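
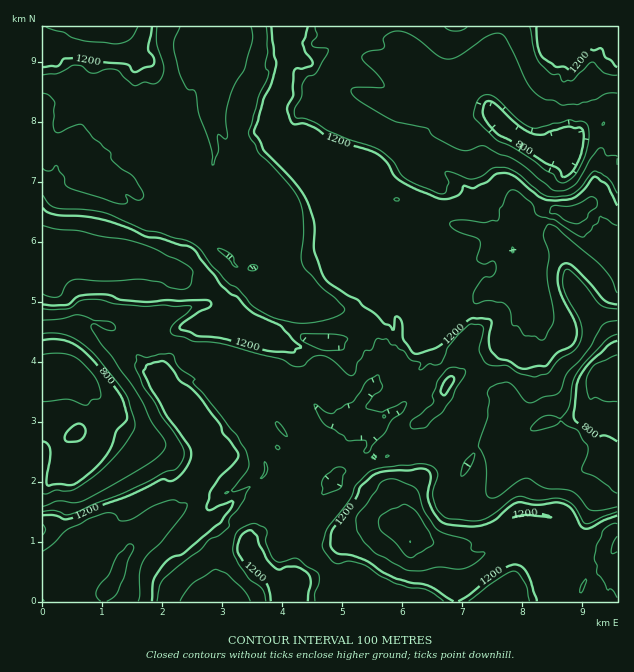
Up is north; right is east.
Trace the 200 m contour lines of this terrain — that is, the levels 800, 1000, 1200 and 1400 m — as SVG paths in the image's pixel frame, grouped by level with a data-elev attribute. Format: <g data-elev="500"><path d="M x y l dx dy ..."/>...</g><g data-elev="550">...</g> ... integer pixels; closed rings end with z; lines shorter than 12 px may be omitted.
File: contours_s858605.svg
<g data-elev="800"><path d="M66 441l10 1 6-3 4-7-2-6-5-2-7 3-7 8z"/><path d="M617 441l-12-6-10 1-19-15-2-6 3-31 3-8 12-15 17-16 8-4"/><path d="M43 340l10-1 11 1 9 3 10 8 12 12 23 28 6 12 3 14-1 4-9 9-5 16-8 12-12 13-18 13-27 1 0-7 3-27-3-7-4-2"/><path d="M563 177l-6-9-11-5-50-31-12-15-1-6 2-8 5-2 5 2 23 22 15 9 11 1 5-3 19-5 7 1 5-1 2 2 2 9-4 20-8 14z"/></g><g data-elev="1000"><path d="M180 601l5-9 8-9 22-14 14 6 15 15 6 11"/><path d="M617 507l-16 3-11 0-12-14-6-5-7-2-20-1-18-10-9 3-21 16-7 1-3-3-1-3 0-30-8-17 10-28 1-17-2-7 3-5 8-4 10-2 6 5 10 13 5 3 4-1 11-5 13-3 4-4 6-17 23-25 12-23 6-3 9-2"/><path d="M323 495l-1-2 1-4-1-6 3-7 10-8 5-1 4 1 2 3-3 4-2 12-4 3z"/><path d="M461 476l0-5 3-9 9-9 2 1-5 14-4 6z"/><path d="M373 459l-2-2 2-1 3 0 1 1z"/><path d="M365 453l-1-2 2-4 0-6-19-1-4-5-19-11-5-8-5-11 2-1 10 8 8 1 12-9 7-3 13-19 11-7 2 0 3 10 0 3-9 8-7 9 1 3 15 4 21-10 4 1-4 9-11 8-7 13-13 12-2 6z"/><path d="M43 320l18-1 16-4 17 5 15 1 4 3 2 4-2 3-7-2-11-5-3 0-1 3 10 16 11 14 22 31 9 15 9 20 12 16 2 6-4 8-11 9-65 37-10 4-20-2-13 5"/><path d="M250 270l-2-2 3-3 5 0 2 2-2 3z"/><path d="M236 267l-19-18 7 1 8 5 2 3 0 4 4 5z"/><path d="M617 157l-1-1-9 0-4-8-4 0-9 11-15 25-10 6-11 1-30-25-13-8-12-4-15-8-17 5-10-2-24-13-6-8-30-6-9-4-30-18-5-4-2-5 1-2 3-2 29 0 0-3-4-6-16-17-2-4 5-5 16-4 2-2-1-9 7-5 7-1 15 5 24 19 11 4 12-4 28-19 8-3 6 1 5 6 18 39 7 10 12 10 10 2 8 4 16-1 18-5 11-6 10 0"/><path d="M43 93l6 2 6 7-2 22 2 8 6 0 16-7 6 0 10 13 17 14 1 7 2 3 20 15 9 13 2 6-2 3-3 1-13-5 2 6-1 2-5 1-7-1-47-16-3-3-1-7-8-12-6 6-4 0-3-3"/><path d="M251 27l1 13-7 27-12 20-6 21-1 12 1 17-1 2-8-4 0 16-4 14-2 0 0-15-13-36-3-21-2-3-6 0-3-4-6-13-4-19-1-12 6-15"/></g><g data-elev="1200"><path d="M152 601l1-21 11-16 8-7 12-4 36-30 12-16 1-5-1-1-21 9-3 0-2-3 6-18 8-12 16-17 2-4 0-4-6-9-9-10-3-9-18-24-11-12-11-7-14-18-5-2-13 3-5 8 8 16 15 26 24 34 1 11-8 13-10 9-12-1-31 15-33 12-24 11-8 1-12-4-10 0"/><path d="M308 601l3-18-3-9-12-7-10 0-6 3-5-2-8-9-8-15-3-9-5-5-3 0-7 7-3 7 0 8 7 12 20 18 4 6 2 13"/><path d="M458 601l11-6 27-22 12-7 7-2 6 2 6 7 10 28"/><path d="M512 517l7-3 13-1 11 1 8 3-25-2z"/><path d="M617 516l-31 13-5-3-10-18-7-4-8-2-20 3-16-3-6 2-18 15-11 5-13 3-24-3-6-2-4-3-9-17-1-9 3-16-3-6-7-3-12 2-19 1-10 1-7 3-12 11-7 15-22 29-2 13 2 6 6 5 14 1 13 5 19 13 12 6 32 7 26 15"/><path d="M442 394l3 1 7-11 2-5-2-3-4 2-5 5-3 8z"/><path d="M43 304l24 1 12-9 16-2 14 1 12 5 24 2 21-2 42 0 3 3 0 3-12 6-15 10-4 5 1 3 9 2 7 4 24 2 46 13 26 1 3-3 5-1 0-2-8-6-13-15-27-12-15-16-8-3-7-7-27-36-5-4-31-9-15-2-17-8-23-8-20-4-29-1-9-3-4-4"/><path d="M617 206l-9-20-13-9-2 0-8 12-10 8-7 3-14 1-7-1-8-3-24-20-10-4-8 1-10 8-12 6-11-2-4 7-5 4-7 2-9 0-23-10-16-8-6-6-8-13-11-9-44-14-15-10-9-5-14 0-2-3-4-12 6-13 1-24 2-4 6 1 9-3 2-3-2-4-6-7-3-9 6-16"/><path d="M43 67l15-1 6-7 16-1 5 1 7 5 11-2 24 2 3 2 3 5 4 1 17-8 0-6-6-9 4-22"/><path d="M271 27l5 39-5 18-8 16-9 33 6 8 4 10 28 29 14 19 8 23 0 29 11 27 4 5 17 11 12 6 5 6 13 8 7 9 6 2 3 5 2 0 1-13 3 0 4 7 1 15 10 14 5 1 18-6 13-9 20-19 4-2 9 0 9 3-2 16 0 9 2 5 7 7 10 3 15 8 23-3 11-13 15-8 5-10-2-12-12-25-5-13 1-15 2-5 4-2 6 2 6 5 27 30 5 3 8 1"/><path d="M537 27l1 19 3 9 15 12 7 0 9 3 4-6 5-4 8-11 6 1 6-2 4 9 6 4 6 6"/></g><g data-elev="1400"><path d="M107 601l10-7 7-16 4-17 6-12-1-3-2-2-3 0-10 11-9 20-11 13-2 7 5 6"/><path d="M407 556l6 1 18-11 3-3-5-11-12-19-5-5-8-4-13 5-9 6-3 4-1 4 3 8 14 12z"/></g>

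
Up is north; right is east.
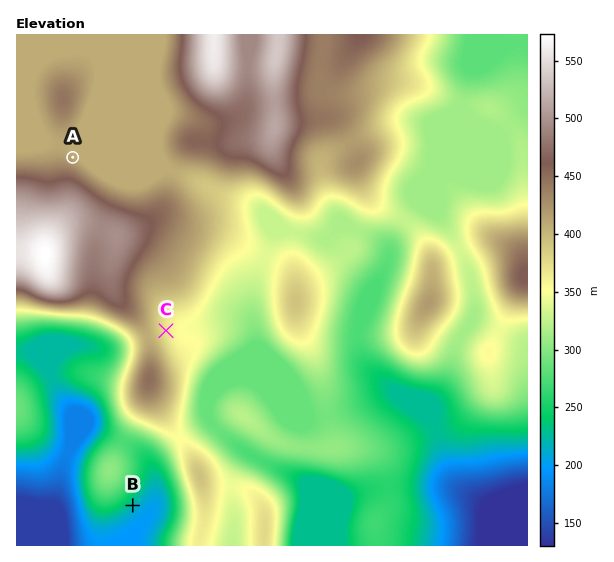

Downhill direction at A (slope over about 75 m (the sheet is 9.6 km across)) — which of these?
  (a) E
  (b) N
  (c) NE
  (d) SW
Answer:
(c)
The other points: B SE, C E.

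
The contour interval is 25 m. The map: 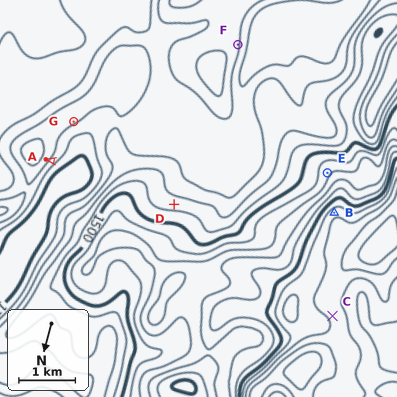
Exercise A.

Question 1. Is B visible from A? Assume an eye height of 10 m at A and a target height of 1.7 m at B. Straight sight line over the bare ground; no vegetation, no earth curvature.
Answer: yes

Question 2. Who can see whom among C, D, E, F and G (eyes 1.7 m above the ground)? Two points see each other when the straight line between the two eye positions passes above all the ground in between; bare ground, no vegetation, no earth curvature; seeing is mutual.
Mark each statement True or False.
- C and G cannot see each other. True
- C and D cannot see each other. True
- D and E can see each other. True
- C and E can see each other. False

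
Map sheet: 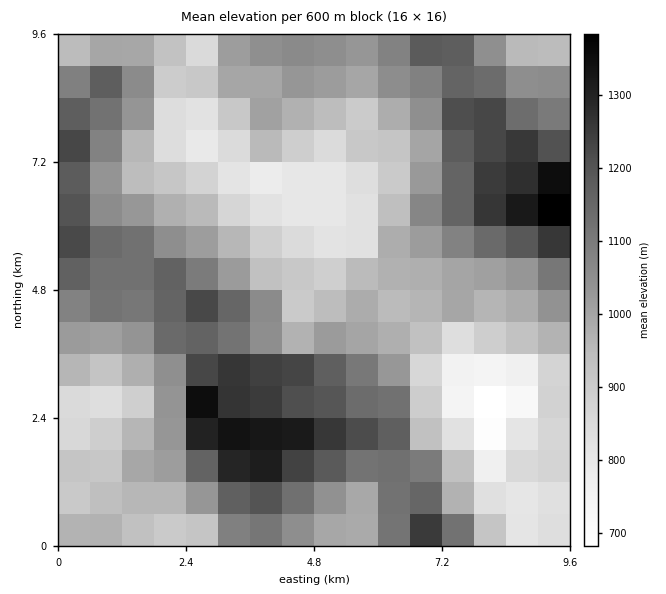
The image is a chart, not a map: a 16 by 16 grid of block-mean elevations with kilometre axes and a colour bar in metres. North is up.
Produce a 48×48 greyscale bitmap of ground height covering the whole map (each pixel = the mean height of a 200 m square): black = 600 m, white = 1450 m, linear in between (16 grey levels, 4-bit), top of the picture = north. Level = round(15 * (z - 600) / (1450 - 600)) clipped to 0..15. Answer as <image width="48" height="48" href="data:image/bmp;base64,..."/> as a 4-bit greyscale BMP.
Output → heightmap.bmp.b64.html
<image width="48" height="48" href="data:image/bmp;base64,Qk32BAAAAAAAAHYAAAAoAAAAMAAAADAAAAABAAQAAAAAAIAEAAATCwAAEwsAABAAAAAAAAAAAAAAABEREQAiIiIAMzMzAERERABVVVUAZmZmAHd3dwCIiIgAmZmZAKqqqgC7u7sAzMzMAN3d3QDu7u4A////AGZmZnZlZlVnmpiId3d3iImsy7qYZVREVXd3ZmZVZVZnmpmZh3d3d4m8y6qXVUQzRWZ3dmZVVWZnmpqpiHd2Znm8uph2VEMzRGZmdmZlZnd4qqqqmId2Z4m8qYd2RDMzRFVWZmZmZ4iIq7uqmYh2eImrqHZlQzRERFVWZnd3d4iZvMu6qZmHeJmqmHZUM0RERFZmZnd3eImazdy7qqqYiZmaqHZUM1VFVWZmVXd3eJq83d3Mu7qpmZmZmHZTI0RVVVZlVXd3eavN3d3dy7u6qpqph2ZTIkVVVFVVVWd3ebzd3d3d3MzLu6qodlVDIkVVVEVVVmZ3iL3d3d3N3cy7u6uXVEQyETRVVERVVWZnec3e7d3Mzcy7u7qXVEMiESNFVEREVVVWed7t3N27u7u7qqqXUzMiERJFVFREREVXet7cvMy7u7uqmaqXVDMiERI1VWVERFVned3Lu7u7u6qpmJmHUzMiIRI0VmZUVWZ3ec3Lu7u7zLqqmIiHUzMiIiI0VWZlZmZ3eKvNzMzMy6qqmIh2QzMiIzM0Vnd2Z3eIiamrzLu7upqpmHd2UzMzNEQ0Voh3d3eJmqmZmZiImImYh3eHZDRERVREVnd3d3iJqqqZmZhmZ3iHd2d3ZURFZmZmd4eIiHiJqrqqqZh1VWd3dmZmZmVVVnd3eIiJmIiZq7y7qpmGRFZ3d2ZmZ3d2Znd3eIiZmZmZmry6qZmHVFZ3d3ZmZ3d3Znd3iJmZqqqqqruqqHeHZVZ3d2Zmd3d3d2d4iaqqqqqru7qYh2ZmZVZndmZmd3d2Znd4maqqmZmaqqmId2ZWZVVWd2d3Z3d3d3eJmauqmYmZmZiHd2VVVERFZnd3d3d4iImYmbuqmZmZiIh3dmVVVERERWd3d3iJmZqZqsu7qqqoiId3ZlVURERERFeHd4mZqqq7zMy5mZmXd3d2ZVVURERDRWeId4maqqvN3cyYiIiHZ3ZlVVVEREQzRWaIiJqqu83e7cuYiIh3Z3ZlVUQzREMzRVZ4mZq7zN3e/cqIiId2Z3ZlREMzNEMzRFVnmaq83M3u/bqYiHdmZ3ZVRDMzNEQzREVniZq8y7ze7ruYh2ZmVlVEQzM0NERERFVneJm8u7zd7rqoh2VVVEREREREQzRFVVVneJm8u7zczcuph2ZVVERERFVlQzRVZmVmeJq8u7zLvMupmHZlRDRERWd2VERVZmZmeJrMu7y6u7ypmYdlQzREVmd3ZUVVVWZmeJvMu7y6qqupmYhlQzREVnd3ZVVVVWZ3iJvMu7upmqqpmIh1QzRFVnd3dmZlVWd4iJvMu6mZmZq6qZh2VEVVZ3d3d3d2Znd4iJvMupmIiZq7upl2ZVZmd3d3d3d3d3h4iJu7qpiImYiauph2VVZnd3d4iHh3d4iIiaqqmZiJiHeJmph2VEVnd3eIiIh3d4iZmpmZmId3d2Z4iIh2VERmd3iImYiHiImaqZmpl3dmZmZmd3dnZURXiIiYiIiIiIiauqu6h2ZlZmZmZmZnZURWiIiIiIiIiIibuqqodmdmdg=="/>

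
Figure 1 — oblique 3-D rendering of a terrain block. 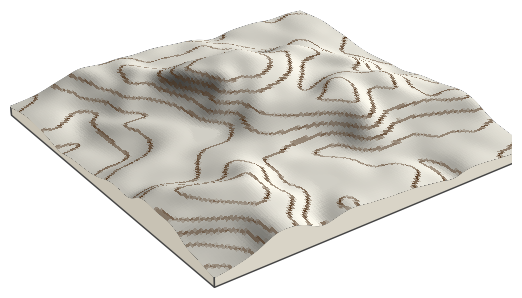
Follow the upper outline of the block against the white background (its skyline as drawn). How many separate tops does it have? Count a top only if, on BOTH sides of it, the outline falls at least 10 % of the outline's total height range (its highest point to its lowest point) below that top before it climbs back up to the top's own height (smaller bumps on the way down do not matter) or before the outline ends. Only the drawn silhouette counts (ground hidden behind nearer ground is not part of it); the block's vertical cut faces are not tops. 1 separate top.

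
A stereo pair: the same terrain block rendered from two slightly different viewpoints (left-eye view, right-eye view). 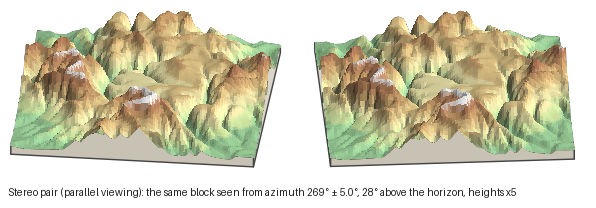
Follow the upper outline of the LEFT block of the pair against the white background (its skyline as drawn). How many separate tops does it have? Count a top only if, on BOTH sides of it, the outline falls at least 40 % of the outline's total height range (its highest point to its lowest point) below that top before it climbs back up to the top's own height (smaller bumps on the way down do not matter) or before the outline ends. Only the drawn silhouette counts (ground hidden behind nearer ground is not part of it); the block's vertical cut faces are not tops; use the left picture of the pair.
0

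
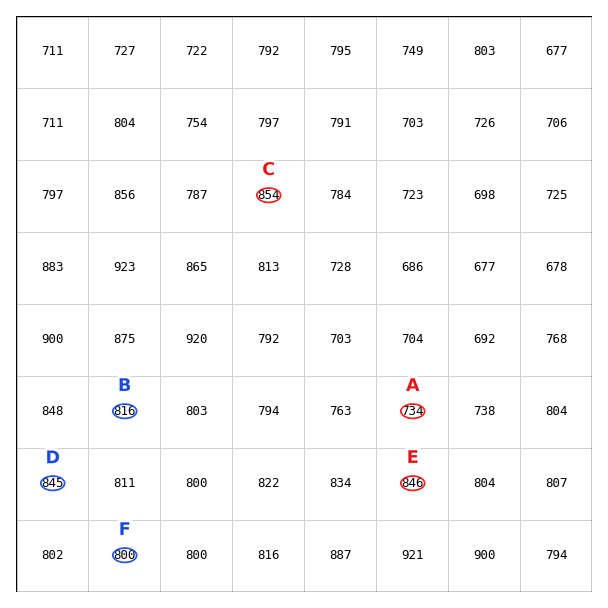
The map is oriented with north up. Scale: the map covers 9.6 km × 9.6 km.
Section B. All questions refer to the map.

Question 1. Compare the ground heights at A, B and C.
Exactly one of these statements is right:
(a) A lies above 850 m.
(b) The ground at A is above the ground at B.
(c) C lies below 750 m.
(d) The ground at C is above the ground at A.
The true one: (d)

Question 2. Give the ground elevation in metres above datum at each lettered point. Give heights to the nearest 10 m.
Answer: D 840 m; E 850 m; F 800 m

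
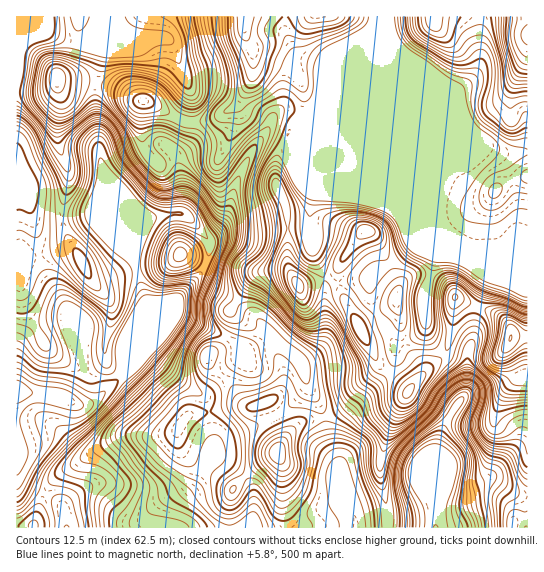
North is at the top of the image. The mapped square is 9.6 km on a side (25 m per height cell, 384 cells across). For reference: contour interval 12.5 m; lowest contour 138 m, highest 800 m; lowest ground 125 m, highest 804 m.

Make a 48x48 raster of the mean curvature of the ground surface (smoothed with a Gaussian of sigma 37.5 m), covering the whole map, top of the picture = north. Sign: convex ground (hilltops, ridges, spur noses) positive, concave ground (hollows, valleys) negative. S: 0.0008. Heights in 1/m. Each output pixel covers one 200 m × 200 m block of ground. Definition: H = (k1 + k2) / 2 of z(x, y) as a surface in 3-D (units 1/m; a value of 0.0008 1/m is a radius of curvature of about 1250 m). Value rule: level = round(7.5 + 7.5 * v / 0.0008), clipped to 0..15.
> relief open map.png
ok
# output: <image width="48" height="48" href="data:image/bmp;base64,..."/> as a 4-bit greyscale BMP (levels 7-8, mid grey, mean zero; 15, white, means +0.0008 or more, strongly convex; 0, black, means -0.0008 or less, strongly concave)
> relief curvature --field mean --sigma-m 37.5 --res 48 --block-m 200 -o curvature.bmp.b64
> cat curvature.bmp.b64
<image width="48" height="48" href="data:image/bmp;base64,Qk32BAAAAAAAAHYAAAAoAAAAMAAAADAAAAABAAQAAAAAAIAEAAATCwAAEwsAABAAAAAAAAAAAAAAABEREQAiIiIAMzMzAERERABVVVUAZmZmAHd3dwCIiIgAmZmZAKqqqgC7u7sAzMzMAN3d3QDu7u4A////AK23VWiqmYdmVWZWVYd4iIdW3YZldldq11umVnmpiYd2eJqkJ7lmd3ZW3YZleJh6tyqWVXmXeJiJmIvWN7p2Z3ZW3GVmWZeblymnZmdmZ3eIdnz3KKmXZ3ZI+UNnNpiIZze6iHVVVWZnh3i5R7qGVnVc9wN3RMpUalWcyodneIiJmHVoeL23VWVf9gR3UYtTbWRYvKd2eImZh3ZWnOuXZVRc+AB3MUmDXHZUa8qHeZiZd3ZWnPtUZUM36zATREinaXd2Vpu7vLmZd3ZXeLx1dmZVvoITZ4z8h3iIdEnMqqmadmVXdWmpmHiYr9cxWK/5domZhSOLl4maqHeahlaah4eJrP2CA37oVImHVDE4qIial2i8uoZ3VYdXrP/WAAjqdEVURYYTmYiadVeYm7llRqplfP62AAC9uUd2aKlCSKmHd3iGVpllWJunaM7bYAB7ummIiYemEohmm5h2VYllZ3eblnruyDi3VWiql2jVcUmHzpZnaJhkZ2SMlViq22z+cmnMhVnTdxWIz9hnaYZEZkbMdXmItxXfxWnKVljTd3BHrqdVeHQ3Ykv6ZoZG2BBu6HioR2XIN3cFh0V5ljJ7YW/3V7YVyUI7+YiGV0OsJndQRa24UyXuY5+1WNUF2WVv+JmGRCbNgndwS/+lIjj+Vrtli8Im+nrfsJmGM3zahDMQXNmGNXv8R8lVjbEm/8uXMJmGR82ohWlgBbl5h537V5dme9QV/5QiNJh2atp4hH3ZMHud2J/6eIVnaMtW6zFGd5h3e8l4dH3+sAz9yb+EWsdWeKyWczZ4d5h3i8llZGvu5QjZZr5ROdplinMkRnd4d5dnnKZGdUjfxQJ3VJ5jRpuHuRR3d3h4d5doqnNndzfMcRJphYxkVnve9xd3d4d3d4ZotzZ3d1V2AIZIlp1leJ3/5Fd3iId3d4Zptjd4d0MgA9k4hq52mqumInd3iIiHd4ZYyDd3ckZBFuood76GZTEBV3d3iHioZ4ZWy1R3Mo6kR9oXm/wjVnd3d3d3iHi6d3ZF3nNzBM/GaMoUnvYneHd3eIh3eHepiXVH7nNCSf+ne/wwbfJ3d3d3iHd3eHd3eWVr62M1r/t2ae1wOrN3d3d3d3d3eHd3d1R8xzIVz5VFRpuzB8Z3d3eIiIiHd3dmZjJ8lDAEvFI2ZYm4Eqp3d3iIh4eHd3U1dBOMp0AFu2SMp5ebg2x3d3d3d3d3d1Vq9ias23E53JrMquuKpDp3d3d3d3d3dzq61krM3JWN7cy3NcyoZUWGd3d3d3d3dmu4dUvLuoaL3dyUAmeah2WaV3d3d3eHdXiZlSjNqHZ6vMpjJ3V9yFe6V3d3d3d3VVVptxbP2Yd6uXZUN3V8yWioV3d4iIdzZ1RXyjbf2phmZEZ0WGWLuFeIV3d3d3UVmoU1vFi5VDRERGh0eWabuWZ4ZXd3dzJou4Qmy3QzVmd3d2dTaXi7moZ3ZUV3dFmbuHU423dziXd3dnZUeYjMdmaaiHVHcp3dl3dI23d0mpZ3iZh2mXesh3acveulc4vLd4dGqA=="/>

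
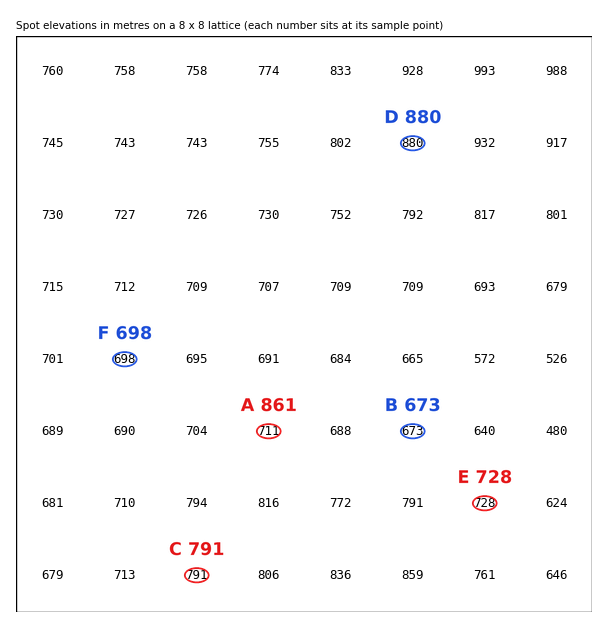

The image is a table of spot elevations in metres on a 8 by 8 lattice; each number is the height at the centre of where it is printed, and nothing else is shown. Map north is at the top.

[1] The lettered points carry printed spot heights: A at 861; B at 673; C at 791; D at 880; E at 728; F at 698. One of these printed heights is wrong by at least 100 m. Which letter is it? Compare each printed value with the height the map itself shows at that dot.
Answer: A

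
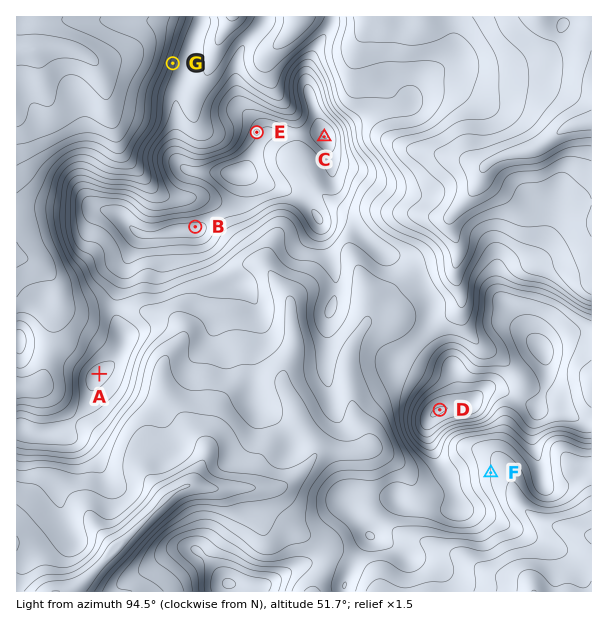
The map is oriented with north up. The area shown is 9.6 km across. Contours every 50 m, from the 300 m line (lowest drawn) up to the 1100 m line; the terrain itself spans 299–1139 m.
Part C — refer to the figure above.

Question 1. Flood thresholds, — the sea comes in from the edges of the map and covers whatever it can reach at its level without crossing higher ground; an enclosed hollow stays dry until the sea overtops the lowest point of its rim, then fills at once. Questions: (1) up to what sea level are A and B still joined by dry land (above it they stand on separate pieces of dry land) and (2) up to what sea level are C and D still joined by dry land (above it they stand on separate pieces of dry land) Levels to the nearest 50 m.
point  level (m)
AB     800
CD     750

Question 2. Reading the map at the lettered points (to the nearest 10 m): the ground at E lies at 1040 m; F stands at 650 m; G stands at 680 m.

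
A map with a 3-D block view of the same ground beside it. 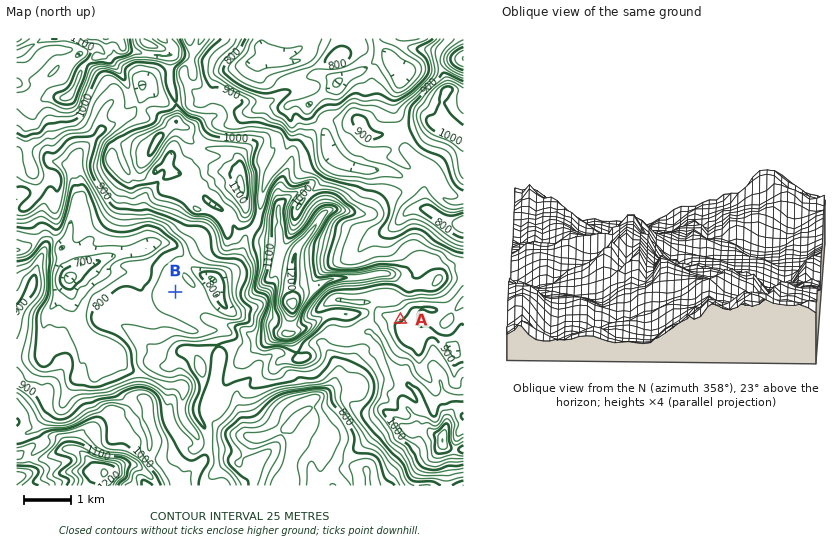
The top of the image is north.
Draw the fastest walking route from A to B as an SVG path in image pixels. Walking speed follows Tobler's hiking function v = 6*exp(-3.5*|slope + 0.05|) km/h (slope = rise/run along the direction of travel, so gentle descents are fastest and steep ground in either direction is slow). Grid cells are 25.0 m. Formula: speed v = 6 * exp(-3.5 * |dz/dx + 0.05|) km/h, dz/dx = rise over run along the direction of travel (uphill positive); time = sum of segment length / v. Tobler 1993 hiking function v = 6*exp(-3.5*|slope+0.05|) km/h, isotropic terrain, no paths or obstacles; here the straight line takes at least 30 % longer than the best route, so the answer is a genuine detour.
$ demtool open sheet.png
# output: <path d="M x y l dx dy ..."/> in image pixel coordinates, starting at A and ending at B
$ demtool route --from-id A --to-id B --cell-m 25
<path d="M400 320l-23 0-2 1-7 1-34 16-12 0-28 14-4 0-7-3-10 0-7 3-6 0-7-3-21-21-30-15-12-12-11-6-4-3"/>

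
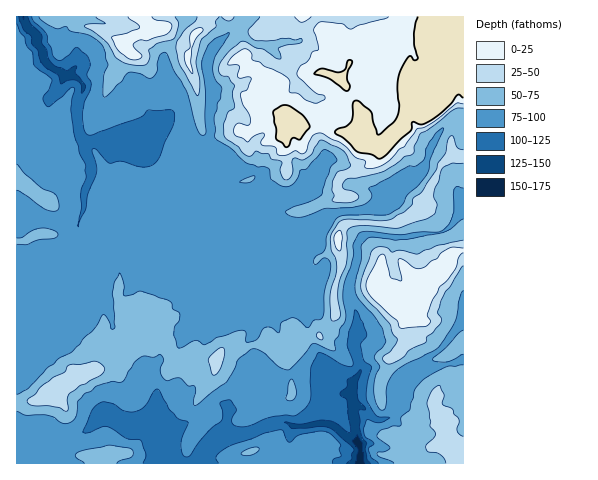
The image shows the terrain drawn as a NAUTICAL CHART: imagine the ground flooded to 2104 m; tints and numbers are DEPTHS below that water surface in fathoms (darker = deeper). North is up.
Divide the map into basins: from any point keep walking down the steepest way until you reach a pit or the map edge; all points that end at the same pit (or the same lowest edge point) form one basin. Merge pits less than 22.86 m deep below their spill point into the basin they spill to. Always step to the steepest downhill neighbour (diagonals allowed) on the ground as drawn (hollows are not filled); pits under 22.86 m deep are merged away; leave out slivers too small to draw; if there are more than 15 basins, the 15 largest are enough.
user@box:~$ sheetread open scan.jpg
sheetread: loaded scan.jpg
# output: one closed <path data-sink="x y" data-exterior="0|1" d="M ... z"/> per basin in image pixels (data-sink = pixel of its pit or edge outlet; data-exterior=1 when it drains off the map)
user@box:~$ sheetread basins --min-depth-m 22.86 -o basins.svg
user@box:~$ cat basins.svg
<path data-sink="24 17" data-exterior="1" d="M229 16l-23 0-3 11-11 12-2 10-25-20-13 0-13-13-123 1 1 385 17-1 13-5 27-18 21-6 14-15 11-3 23-10 5-8 13 6 6 5 8 19 8-5 16 1 16-2 9-10 18 0 10-5 15-1 6 1 4 9 7 6 6-1 17-20 12-3 9-8 8-13-3-20 9-29 0-10-4-10 0-10 4-8 8-6 45 2 18-8 9-8 19-43 13-10-3-4 0-13 4-18-4-7-9-8-15 9-4 0-12-10-9 22-23 24-16-4-9-10-6-2-16-2-13-5-18-1-17-11-15-6-11-1-4-4 2-10 6-7 8-5-12-11-11-3-5-9 2-11-13-22z"/><path data-sink="360 463" data-exterior="1" d="M463 16l-233 1 1 9 13 22-2 11 5 9 11 3 12 11-8 5-6 7-2 10 4 4 11 1 15 6 17 11 18 1 13 5 16 2 6 2 9 10 16 4 23-24 9-22 12 10 4 0 15-9 9 8 4 7-4 18 0 13 3 4-13 10-19 43-9 8-18 8-45-2-8 6-4 8 4 30-9 29 3 20-8 13-9 8-12 3-17 20-6 1-7-6-4-9-6-1-15 1-10 5-18 0-9 10-16 2-16-1-8 5-8-19-6-5-13-6-5 8-23 10-11 3-14 15-21 6-27 18-13 5-17 1 0 62 447-1z"/>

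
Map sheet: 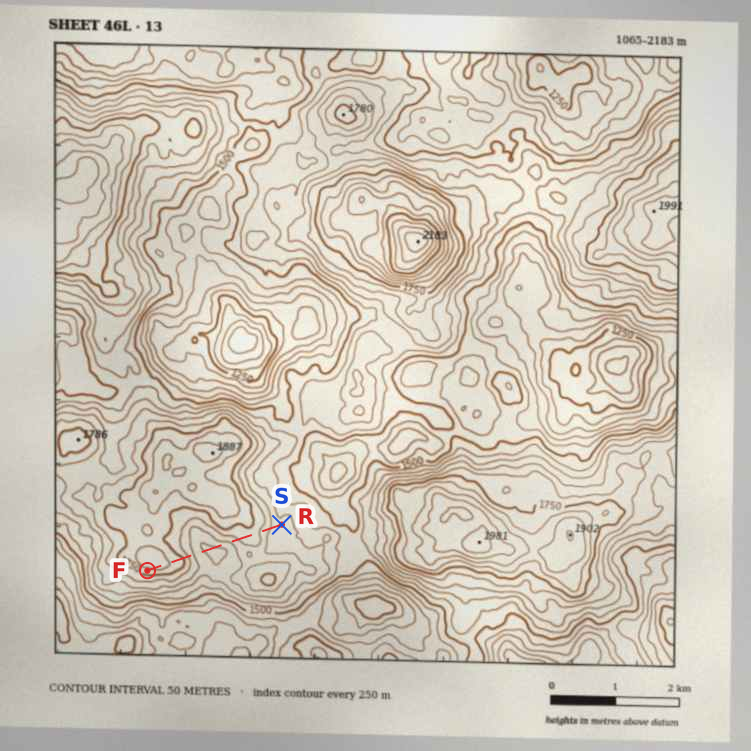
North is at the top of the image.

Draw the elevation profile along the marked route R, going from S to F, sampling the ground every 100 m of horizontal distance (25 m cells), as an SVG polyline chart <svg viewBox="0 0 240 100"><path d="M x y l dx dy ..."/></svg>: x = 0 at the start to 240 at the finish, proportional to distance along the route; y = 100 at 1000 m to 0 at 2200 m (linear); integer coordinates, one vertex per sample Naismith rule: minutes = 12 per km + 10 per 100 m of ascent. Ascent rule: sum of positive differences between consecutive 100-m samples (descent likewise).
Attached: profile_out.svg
<svg viewBox="0 0 240 100"><path d="M0 49l11-1 11-2 11-3 10-2 11-2 11 0 11 2 11 3 11 3 10 2 11 1 11 1 11-1 11-3 11-3 10-5 11-4 11-1 11-1 11-1 11 1 10 1 2 1"/></svg>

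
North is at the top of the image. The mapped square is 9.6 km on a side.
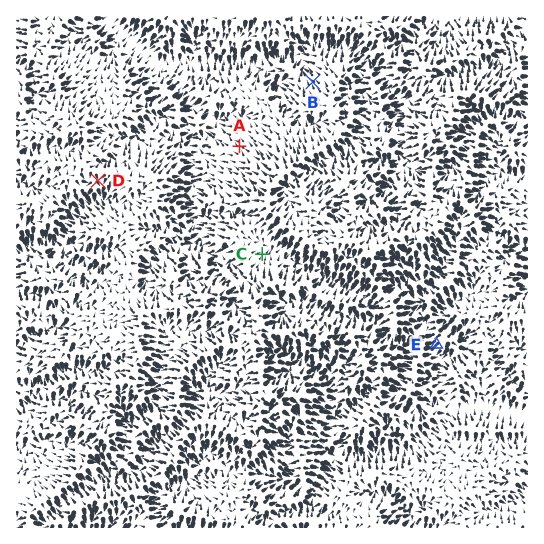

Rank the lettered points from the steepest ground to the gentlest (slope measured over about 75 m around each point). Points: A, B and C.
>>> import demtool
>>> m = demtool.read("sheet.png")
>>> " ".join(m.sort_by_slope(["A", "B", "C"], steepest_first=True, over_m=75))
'B A C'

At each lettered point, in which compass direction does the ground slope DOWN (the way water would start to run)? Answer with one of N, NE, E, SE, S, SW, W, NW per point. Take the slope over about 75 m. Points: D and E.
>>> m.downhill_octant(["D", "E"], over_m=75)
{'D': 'S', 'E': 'SW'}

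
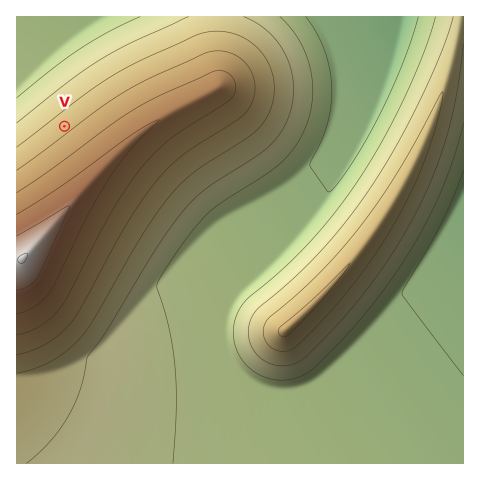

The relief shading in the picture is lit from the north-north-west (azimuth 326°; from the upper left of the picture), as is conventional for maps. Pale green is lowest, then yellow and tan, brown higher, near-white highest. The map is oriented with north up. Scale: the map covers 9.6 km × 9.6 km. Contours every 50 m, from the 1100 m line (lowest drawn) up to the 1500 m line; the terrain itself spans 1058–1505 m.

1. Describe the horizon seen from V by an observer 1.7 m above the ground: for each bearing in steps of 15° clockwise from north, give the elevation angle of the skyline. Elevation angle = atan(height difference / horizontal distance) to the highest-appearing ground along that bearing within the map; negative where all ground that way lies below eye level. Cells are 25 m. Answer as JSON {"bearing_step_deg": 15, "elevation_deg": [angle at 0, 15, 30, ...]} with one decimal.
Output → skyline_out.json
{"bearing_step_deg": 15, "elevation_deg": [-4.1, -4.0, -2.7, -1.0, 0.7, 2.4, 4.0, 5.2, 6.1, 6.5, 6.6, 6.2, 5.4, 4.5, 2.9, 1.0, -1.0, -2.8, -4.3, -5.6, -6.4, -6.0, -4.4, -3.9]}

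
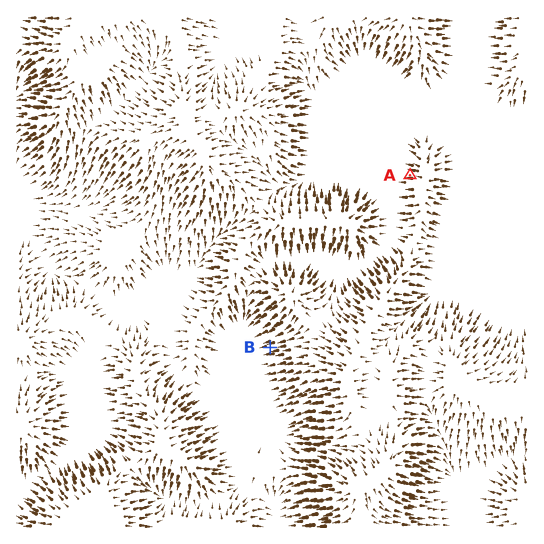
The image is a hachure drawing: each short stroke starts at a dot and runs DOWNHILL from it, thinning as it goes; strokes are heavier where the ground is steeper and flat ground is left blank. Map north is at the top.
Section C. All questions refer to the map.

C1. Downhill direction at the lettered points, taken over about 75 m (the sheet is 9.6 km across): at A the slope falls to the W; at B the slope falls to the W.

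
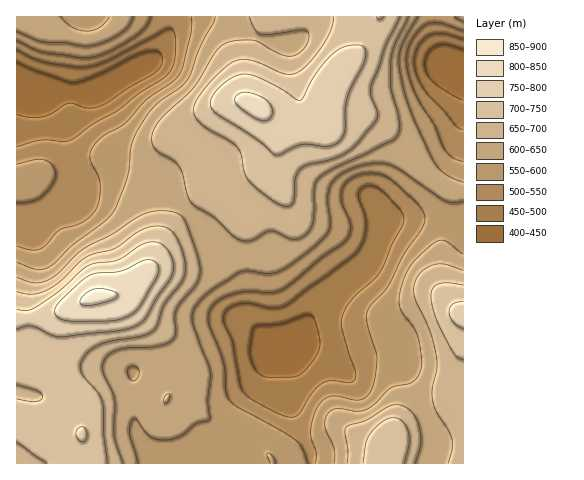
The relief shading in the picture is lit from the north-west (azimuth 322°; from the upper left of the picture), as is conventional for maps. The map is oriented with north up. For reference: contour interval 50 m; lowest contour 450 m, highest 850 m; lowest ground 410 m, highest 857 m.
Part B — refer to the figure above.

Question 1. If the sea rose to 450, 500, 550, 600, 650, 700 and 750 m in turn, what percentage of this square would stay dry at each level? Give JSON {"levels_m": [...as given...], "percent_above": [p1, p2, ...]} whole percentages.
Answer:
{"levels_m": [450, 500, 550, 600, 650, 700, 750], "percent_above": [95, 86, 73, 57, 38, 23, 9]}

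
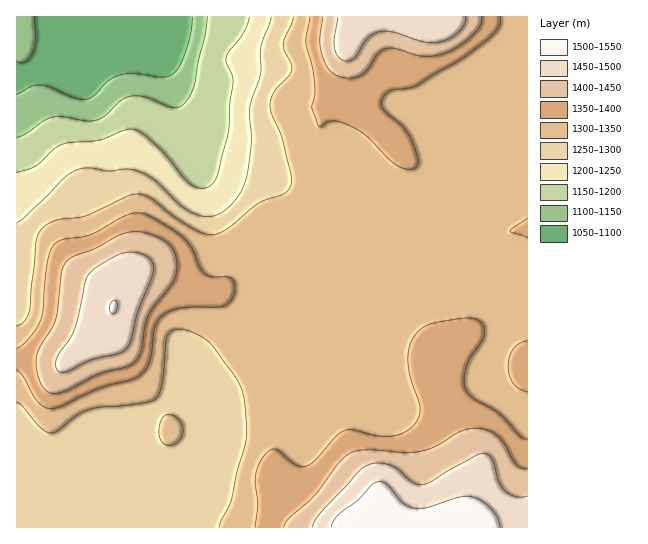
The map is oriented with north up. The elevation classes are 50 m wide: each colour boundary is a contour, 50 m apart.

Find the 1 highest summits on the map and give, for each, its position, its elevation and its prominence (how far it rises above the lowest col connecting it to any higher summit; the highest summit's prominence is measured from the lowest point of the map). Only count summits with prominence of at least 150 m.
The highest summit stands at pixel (114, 307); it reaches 1501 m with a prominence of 187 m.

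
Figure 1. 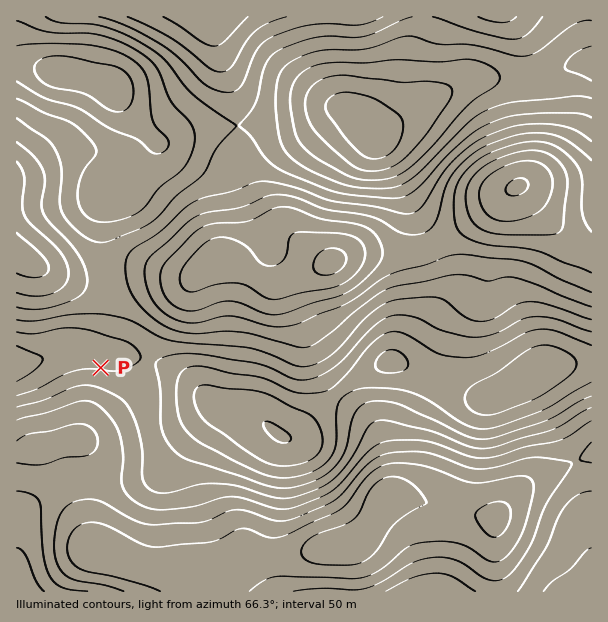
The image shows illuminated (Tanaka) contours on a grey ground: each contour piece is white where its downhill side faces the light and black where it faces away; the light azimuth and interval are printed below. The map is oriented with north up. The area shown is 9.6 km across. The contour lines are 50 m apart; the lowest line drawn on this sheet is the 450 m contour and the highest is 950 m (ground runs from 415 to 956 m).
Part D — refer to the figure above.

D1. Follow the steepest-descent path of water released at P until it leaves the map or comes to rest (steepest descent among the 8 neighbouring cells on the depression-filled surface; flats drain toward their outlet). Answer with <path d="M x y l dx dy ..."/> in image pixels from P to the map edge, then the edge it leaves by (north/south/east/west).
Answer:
<path d="M101 368l0-12-8-6-30 0-12 6-3 0-6 3-4 0-2 1-19 0"/>
exit: west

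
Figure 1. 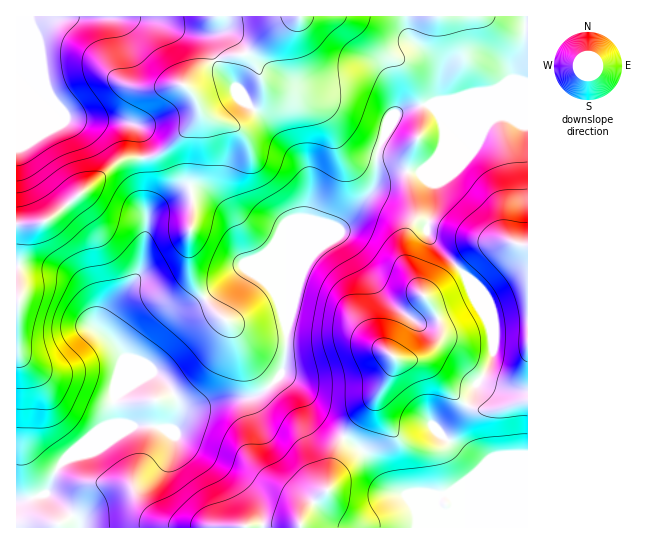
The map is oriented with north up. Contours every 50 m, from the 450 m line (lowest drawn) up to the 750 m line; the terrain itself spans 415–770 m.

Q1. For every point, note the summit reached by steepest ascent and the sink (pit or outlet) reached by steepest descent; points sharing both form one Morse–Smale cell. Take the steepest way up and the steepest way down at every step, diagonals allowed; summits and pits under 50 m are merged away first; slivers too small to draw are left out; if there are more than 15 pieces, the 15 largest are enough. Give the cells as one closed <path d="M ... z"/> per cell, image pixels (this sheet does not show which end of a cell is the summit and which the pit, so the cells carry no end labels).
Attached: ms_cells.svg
<path d="M527 16l-229 0-16 8-33 28-31 7-17 10-16 17 8 8 4 8 0 15-9 12-22 20-8 6-15 3 4 71-6 40-4 8-28 32-6 17 2 8 10 9 9 15-7 20-2 17 17-12 13-32 20-26 12-12 26-13 40-33 29 20 11 19 3 17 1-17 18-43 12-14 20-15 4-8 31-35 4-12 1-28 20-38 10-5 22-4 98 0z"/><path d="M429 104l-22 4-12 7-18 36-1 28-4 12-31 35-4 8-20 15-12 14-18 43-1 17-3-17-11-19-29-20-40 33-26 13-13 13-19 25-13 32-17 14 1 25-19 10-16 14 54-21 39 4 15-18 34-11 30-3 12-6 16-16 10 6 12 12 10 21 6 7 26 16 40-54 10-26 6 3 14 0 10 3 38 40 4 1 9-19 16-26 1-22-2-14-18-40-37-37-9-13 6-30 0-14 6-16 0-18 5-12 0-18-7-14z"/><path d="M281 375l-16 16-12 6-30 3-34 11-15 18-39-4-56 23-20 18-12 28 29 27 3 7 220 0 8-18 21-21 7-32 9-19-25-17-6-7-10-21-12-12z"/><path d="M142 157l-17 2-12 6-63 54-8 4-26 2 1 276 28-6 4-6 10-23 38-34 19-10-1-33 9-31-9-15-10-9-2-8 6-17 28-32 4-8 6-40z"/><path d="M297 16l-280 0-1 55 45 45 5 3 55 2 14 4 6 13 2 19 7 0 16-8 22-20 9-12 0-15-4-8-8-8 16-17 17-10 31-7 33-28z"/><path d="M527 104l-89 0-6 2 8 9 4 10 0 18-5 12 0 18-6 16 0 14-6 30 9 13 37 37 18 40 2 14-1 22-16 26-3 9-6 11 10 4 20 0 31-10z"/><path d="M395 357l-10 26-41 55 21 16 22 34 21 9 7 9 10 22 40 0 0-21 16-40-10-10-30-22 14-12 12-18-42-42-10-3-14 0z"/><path d="M17 72l-1 151 18 1 16-5 71-59 21-3-1-19-4-11-8-4-50-3-18-4z"/><path d="M527 400l-30 9-20 0-10-4-12 18-14 12 30 22 10 10-16 40 1 21 62-1z"/><path d="M346 439l-3 0-3 4-5 14-7 32-21 21-6 9-1 8 123 1-4-14-11-17-21-9-22-34z"/><path d="M46 493l-30 9 0 25 62 1-2-7z"/>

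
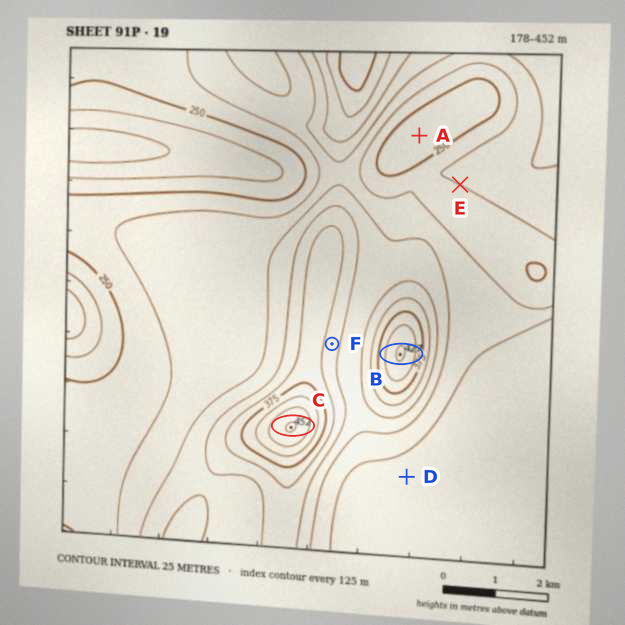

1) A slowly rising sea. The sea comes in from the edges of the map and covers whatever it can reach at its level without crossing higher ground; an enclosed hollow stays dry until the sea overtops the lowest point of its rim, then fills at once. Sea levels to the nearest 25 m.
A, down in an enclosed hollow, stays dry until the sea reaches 275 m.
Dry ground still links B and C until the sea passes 325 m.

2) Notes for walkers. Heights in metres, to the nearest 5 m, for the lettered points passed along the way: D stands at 265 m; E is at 275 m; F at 335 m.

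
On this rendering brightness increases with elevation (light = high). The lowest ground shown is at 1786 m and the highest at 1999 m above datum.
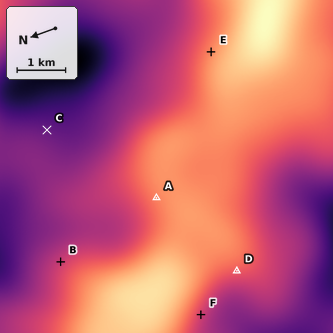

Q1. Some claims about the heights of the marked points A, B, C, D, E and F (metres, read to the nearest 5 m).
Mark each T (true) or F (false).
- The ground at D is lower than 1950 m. T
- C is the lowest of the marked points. T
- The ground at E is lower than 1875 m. F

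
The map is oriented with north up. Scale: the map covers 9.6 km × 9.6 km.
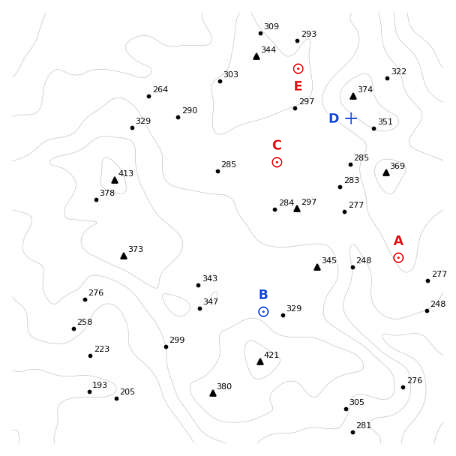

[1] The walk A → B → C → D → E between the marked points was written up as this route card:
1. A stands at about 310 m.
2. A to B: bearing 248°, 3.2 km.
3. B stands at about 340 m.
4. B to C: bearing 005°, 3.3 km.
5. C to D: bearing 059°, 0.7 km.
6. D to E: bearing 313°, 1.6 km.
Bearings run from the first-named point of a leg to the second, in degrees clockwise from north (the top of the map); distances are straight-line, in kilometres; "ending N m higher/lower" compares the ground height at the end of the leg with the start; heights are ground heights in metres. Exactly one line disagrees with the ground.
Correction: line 5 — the distance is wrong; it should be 1.9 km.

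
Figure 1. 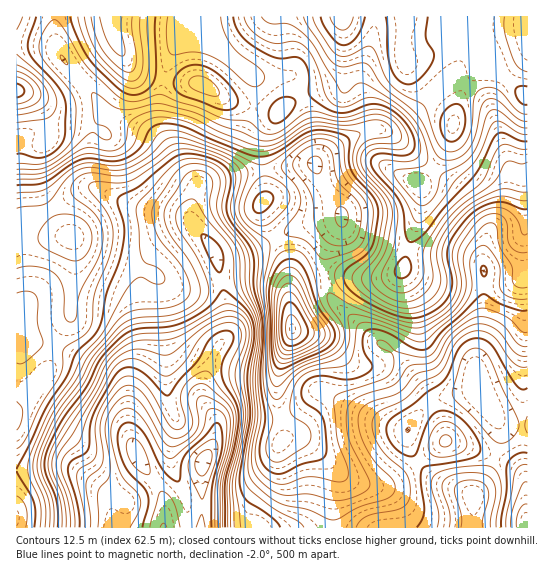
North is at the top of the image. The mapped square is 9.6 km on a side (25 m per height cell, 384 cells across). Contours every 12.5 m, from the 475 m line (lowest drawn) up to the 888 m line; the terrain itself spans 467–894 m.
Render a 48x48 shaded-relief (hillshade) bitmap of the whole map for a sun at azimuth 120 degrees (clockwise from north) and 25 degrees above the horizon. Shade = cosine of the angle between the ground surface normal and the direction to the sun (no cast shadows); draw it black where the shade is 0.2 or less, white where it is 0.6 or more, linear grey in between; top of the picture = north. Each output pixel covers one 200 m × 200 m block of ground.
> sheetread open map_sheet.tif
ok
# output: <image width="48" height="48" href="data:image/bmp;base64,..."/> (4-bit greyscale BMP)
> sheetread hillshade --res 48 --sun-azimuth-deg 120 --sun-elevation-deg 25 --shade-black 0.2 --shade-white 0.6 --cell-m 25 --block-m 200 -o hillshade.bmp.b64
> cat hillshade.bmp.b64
<image width="48" height="48" href="data:image/bmp;base64,Qk32BAAAAAAAAHYAAAAoAAAAMAAAADAAAAABAAQAAAAAAIAEAAATCwAAEwsAABAAAAAAAAAAAAAAABEREQAiIiIAMzMzAERERABVVVUAZmZmAHd3dwCIiIgAmZmZAKqqqgC7u7sAzMzMAN3d3QDu7u4A////AKvN3MuZm7mIlzFHmIiIiZqpmZmaqpdUVavN3LqZmrqIlzFHiImZiZqqmZmqqpdUVarMzLqYmqqIlzFHiImZmZqqqqqqqpdUVaq8y7qZmZmJlzE2iJmZmZmZmaqqqphlVqvMu6qpmYiJlyAleJqpmZmZmZqqqql2ZrzcuqqqqIiapyADaJqpmZmZmZmqqqmHZs3tuqu7qHebuUABR5qpmZmZmYiJqqqYd83ty7u7qHeby3EANomZqqmZmYd4mqqYd73uy7vLmHeLzJMAJXiZqqqpmYdniamYiKzu3MzLmHeKzKUAFXiJmqqqqpdmiZmYiKve3d3LmHeKu5YgFYmZmqqqqqh3iJmIiJrN7d7bmHeaqpdBJYqZmaqqqqqYiZiIiIm83e7bmHibqYdSJZupmZqqqrqpmZiIiIib3e7cqIiruXZSFJy6mZqqqruqqpiHiIiKvd7cqIiruXZCE4zcqZmqqqqruph3iIiJrN7sqYmauoZCAWzty6qZmaq8y5h3iIiIm87tuZmaqpdSAEre3cupmZm83Kl3iIiImr3tyqqqu6hiABe93cy5mIm83LmHeIiIiazdy6q7zLpzAAarzMu6mZq93bqIiIiIiau7u6q8zMuFAAaruqqpmavN3cqYiIiIiaqqqqqrzMuWIBarupmZmavM3cqZmYiIiaqqmZmau7qFMTaruYiIiaq83cqImZiIiaqqmZmZqqhlMjerqHd3iaq7zMmHiZmIiaqqmYiZqphkM0eal2ZmeJqrzLl3eJmYiaqqmYiZqpdkREaal2VVZ5q7zLmHiJmYmaqqqZmZmZdlVWeJl2VEVoq8zLmHiIiIiaqqqZmZmYdmZ3eJmHZERoq8zLqHiIiIiZqqqZmZmYdmeZiJmYdURXm83MqHeIiIiJmqqqqpmHZniqmZmYdURWi83cuXeJmIiJmZqqqph2VWiqqpmYdlRWis3dy5iJmZmJmZqqqql1RFeaqqmYhlVWirzNy6maqqqZmZqqqql2REaJmpmId2Zniau7y6mau8y6maq7u6mHVFaJmZh3dmd3iaqru6mavN3Lqru7u7qYdniZmZh2VWd3eJqruqmZq83bqrzMzLqpiImruphlRFd2Z4m7u6mYibzLqrvMy7qZmZq83Ll2RFZmVnm8y6mYiJu6mau7uqmZmZms3cqYdmZmVXisy6mZmJqpmZq7qpmJmZiazcuqqYh2Zniry5iKqqqpmZqqqpmZmZiJq7qru6l3d3ebupiLu6qpmJmqqZmZmZiImZmau6mIiHeKuoiLu6qpiImqmImZmZiIiIiJqpiImYiJqYd6qqmYiIm7mHiJmZiIiHd4mYiJmZiJmYiJmZmId4m7mHeJmYiIiHeJmHeJmZmIiZiJmZiHd4m7qHeIiIiJmHeJmYd4mZmIiZmZqZh2d4q7qYiIiIiJmHd5qYd4mZmYiJmaqph2Z5q7qYiIiIiZmHd5qoeImZiIiZmaqphmaJq7qZiIh4iJmHd5qpeImZiIiZmaqpdmeJq7qZiId3iJiHd5qpiImZiIiZmQ=="/>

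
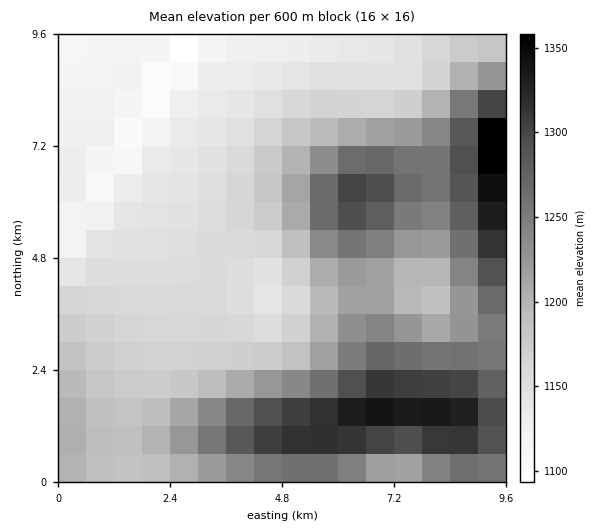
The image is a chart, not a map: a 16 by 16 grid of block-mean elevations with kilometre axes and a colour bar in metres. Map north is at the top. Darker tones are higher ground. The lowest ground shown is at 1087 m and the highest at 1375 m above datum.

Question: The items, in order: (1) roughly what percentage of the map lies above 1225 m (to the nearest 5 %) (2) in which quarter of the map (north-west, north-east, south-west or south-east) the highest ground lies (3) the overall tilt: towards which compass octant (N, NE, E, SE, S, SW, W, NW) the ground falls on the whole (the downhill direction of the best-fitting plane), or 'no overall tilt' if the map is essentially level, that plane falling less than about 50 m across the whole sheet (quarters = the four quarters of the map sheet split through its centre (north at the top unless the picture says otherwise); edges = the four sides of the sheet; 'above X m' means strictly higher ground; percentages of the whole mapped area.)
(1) Roughly 35 % of the ground is higher than 1225 m.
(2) The highest point lies in the north-east quarter of the map.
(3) On the whole the ground falls towards the north-west.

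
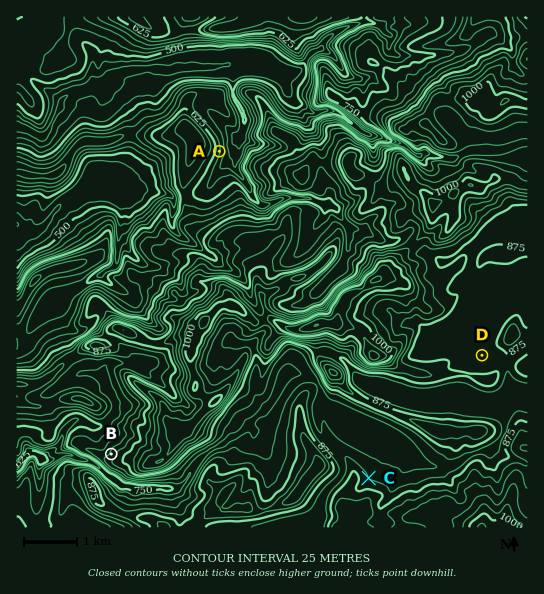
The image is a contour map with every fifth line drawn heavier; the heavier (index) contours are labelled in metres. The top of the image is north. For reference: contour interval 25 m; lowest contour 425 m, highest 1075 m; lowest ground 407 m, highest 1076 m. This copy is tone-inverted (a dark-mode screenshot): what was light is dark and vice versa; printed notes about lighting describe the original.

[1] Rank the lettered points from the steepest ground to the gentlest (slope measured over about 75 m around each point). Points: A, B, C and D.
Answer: A B C D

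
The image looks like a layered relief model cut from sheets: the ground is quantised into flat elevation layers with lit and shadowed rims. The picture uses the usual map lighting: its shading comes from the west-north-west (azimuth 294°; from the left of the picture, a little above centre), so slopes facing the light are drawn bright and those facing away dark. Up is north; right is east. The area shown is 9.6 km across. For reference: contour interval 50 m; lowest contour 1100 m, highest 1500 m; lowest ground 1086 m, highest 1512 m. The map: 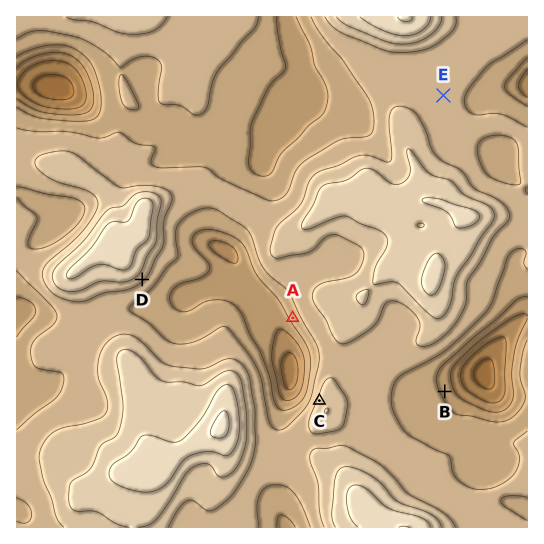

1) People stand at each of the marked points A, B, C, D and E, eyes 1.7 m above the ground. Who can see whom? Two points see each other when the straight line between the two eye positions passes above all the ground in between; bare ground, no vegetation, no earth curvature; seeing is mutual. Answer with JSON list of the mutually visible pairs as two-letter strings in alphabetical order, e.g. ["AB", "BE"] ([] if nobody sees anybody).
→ ["AC", "AD", "CD"]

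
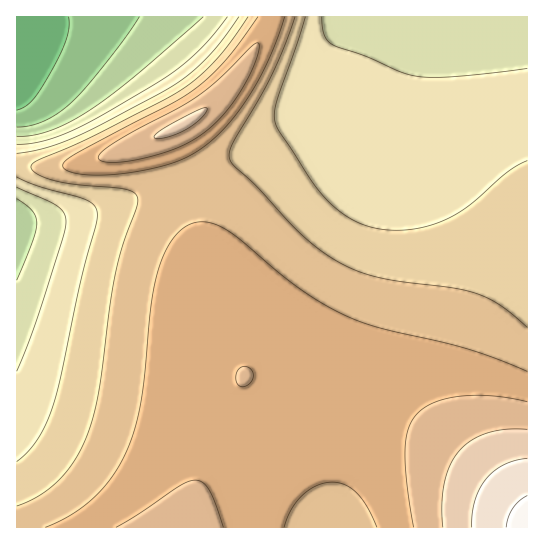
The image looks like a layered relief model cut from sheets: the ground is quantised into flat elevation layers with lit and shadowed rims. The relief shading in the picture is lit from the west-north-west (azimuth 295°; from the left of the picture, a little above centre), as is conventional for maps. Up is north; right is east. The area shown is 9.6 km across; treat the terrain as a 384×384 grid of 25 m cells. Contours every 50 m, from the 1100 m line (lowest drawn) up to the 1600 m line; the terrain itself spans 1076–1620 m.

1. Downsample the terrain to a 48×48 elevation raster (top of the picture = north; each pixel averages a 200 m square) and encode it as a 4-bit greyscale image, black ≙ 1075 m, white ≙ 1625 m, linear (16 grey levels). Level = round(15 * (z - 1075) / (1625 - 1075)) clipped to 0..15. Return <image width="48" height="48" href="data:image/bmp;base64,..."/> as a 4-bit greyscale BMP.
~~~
<image width="48" height="48" href="data:image/bmp;base64,Qk32BAAAAAAAAHYAAAAoAAAAMAAAADAAAAABAAQAAAAAAIAEAAATCwAAEwsAABAAAAAAAAAAAAAAABEREQAiIiIAMzMzAERERABVVVUAZmZmAHd3dwCIiIgAmZmZAKqqqgC7u7sAzMzMAN3d3QDu7u4A////AIiZmZqqqru7u6qqqZmYiIiZmqq7zN3u74iImZmqqqq7uqqqqZmZiImZmqq7zN3u73iIiJmaqqqqqqqqqZmZmZmZmqq7zN3u7nd4iImZqqqqqqqqqZmZmZmZmqu7zN3e7nd3iIiZmqqqqqqqqpmZmZmZqqu7zM3d7md3eIiZmaqqqqqqqpmZmZmZqqu7zM3d3WZ3d4iJmaqqqqqqqqmZmZmaqqu7vMzd3WZnd4iJmZqqqqqqqqqpmZmaqqq7vMzMzGZnd3iImZqqqqqqqqqqqZqqqqq7u7zMzGZmd3iImZmqqqqqqqqqqqqqqqq7u7u7u1Zmd3iImZmqqqqqqqqqqqqqqqqru7u7u1ZmZ3eImZmqqqqqqqqqqqqqqqqqqru7ulVmZ3eIiZmqqqqqqqqqqqqqqqqqqqqqqlVmZ3eIiZmqqqqqqqqqqqqqqqqqqqqqqVVmZ3eIiZmqqqqqqqqqqqqqqqqqqqmZmVVWZ3eIiZmaqqqqqqqqqqqqqZmZmZmZmVVWZneIiZmaqqqqqqqqqqqZmZmZmZmZiFVWZneIiZmaqqqqqqqqqpmZmZmZmZmIiEVWZnd4iZmaqqqqqqqqmZmZmZmZmIiIiEVVZnd4iZmaqqqqqqqpmZmZmZiIiIiIh0RVZnd4iZmaqqqqqqmZmZmYiIiIiIiId0RVZmd4iJmaqqqqqpmZmYiIiIiIiIh3d0RVVmd4iJmZqqqqmZmZmIiIiIiIh3d3d0RFVmd4iJmZqqqpmZmYiIiId3d3d3d3dzRFVmd4iJmZmZmZmZmIiId3d3d3d3d3dzRFVmd3iJmZmZmZmZiIh3d3d3d3d3d3dzNEVWZ3iImZmZmZmYiId3d3d3d3d3d3dzNEVWZ3iImZmZmZmIiHd3dmZmZmZnd3dzNEVWZ3eIiZmZmYiIh3d2ZmZmZmZmZ3dzNEVWZ3eIiJmZmIiId3dmZmZmZmZmZmZzRFVmZ3eIiIiYiIiHd3ZmZmZmZmZmZmZkVmZ3d3eIiIiIiIh3d2ZmZVVVVmZmZmZmZ3iIiIiIiIiIiId3dmZmVVVVVWZmZmZneImZmZmZmIiIiHd3dmZlVVVVVVZmZmZneImaqqqqqZmIh3d3ZmZlVVVVVVVmZmZmZneJqru7uqmYh3d2ZmZVVVVVVVVWZmZkRFZniau7y7qpiHdmZmZVVVVVVVVVZmZiIzRVZ4mrvMu6mHdmZmVVVVVVVVVVVmZhEiM0VWeJq7zLqYdmZmVVVVVVVVVVVVZhESIjNFZniau7uod2ZlVVVVVVVVVVVVVQERIiM0RWd5q7uph2ZlVVVVVVVVVVVVVQAREiIzRFVniau6mGZVVVVVVVVVVVVVVQARESIjM0RWaJq7qHZlVVVVVVVVVVVVVQABERIiMzRFVomrqXZlVVVVVVVVVVVVVQABERIiIzNEVWiaqYdlVVVVVVVVVERERAAAEREiIzM0RVeKqpdlVVVVVVRERERERAAAERESIjMzRFZ5qphlVVVERERERERERAAAERESIiMzNEVomph2VURERERERERERA=="/>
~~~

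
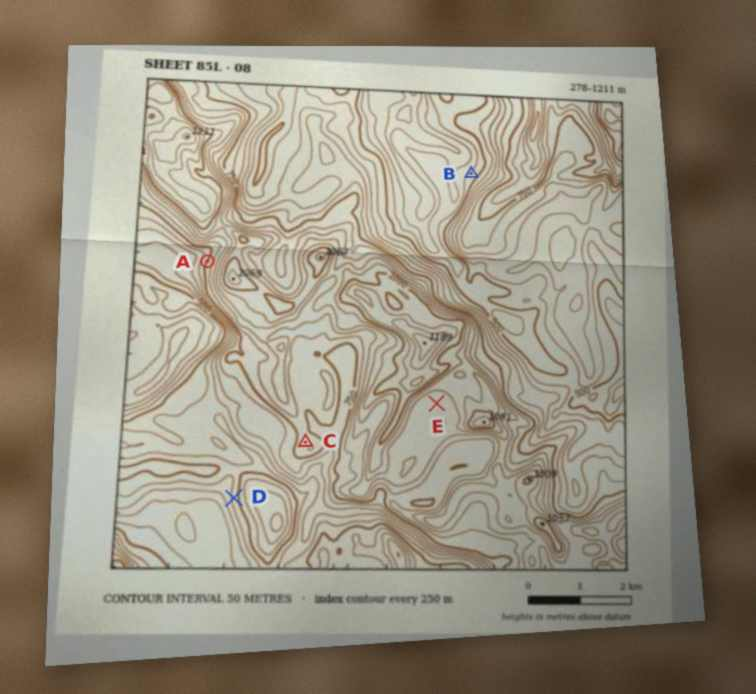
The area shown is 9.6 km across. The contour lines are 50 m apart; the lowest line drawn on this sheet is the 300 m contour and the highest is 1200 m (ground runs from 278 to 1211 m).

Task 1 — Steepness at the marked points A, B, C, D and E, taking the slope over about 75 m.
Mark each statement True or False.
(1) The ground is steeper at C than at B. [False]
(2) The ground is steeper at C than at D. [False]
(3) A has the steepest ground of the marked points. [True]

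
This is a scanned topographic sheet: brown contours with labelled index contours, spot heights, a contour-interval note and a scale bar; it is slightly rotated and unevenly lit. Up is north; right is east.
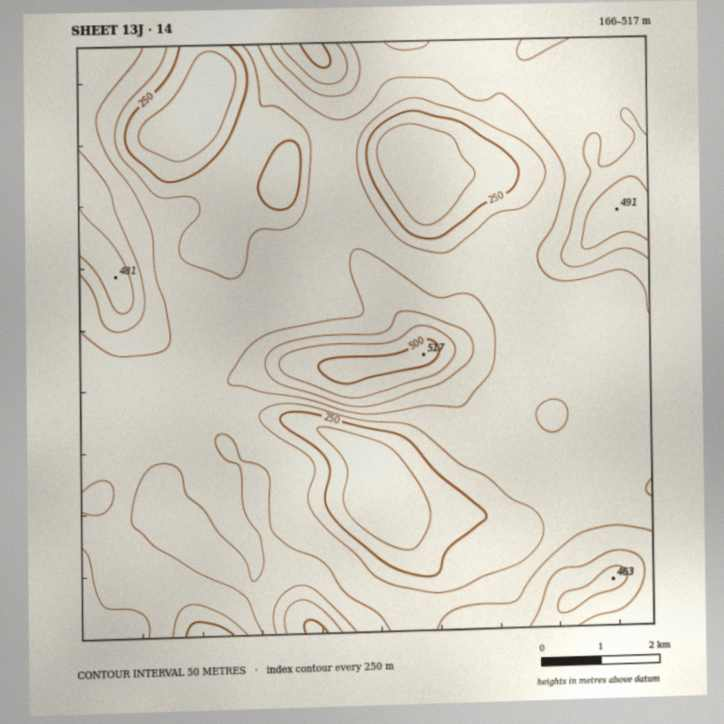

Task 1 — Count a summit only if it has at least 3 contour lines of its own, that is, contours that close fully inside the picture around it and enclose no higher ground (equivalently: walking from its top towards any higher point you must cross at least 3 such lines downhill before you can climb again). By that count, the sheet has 1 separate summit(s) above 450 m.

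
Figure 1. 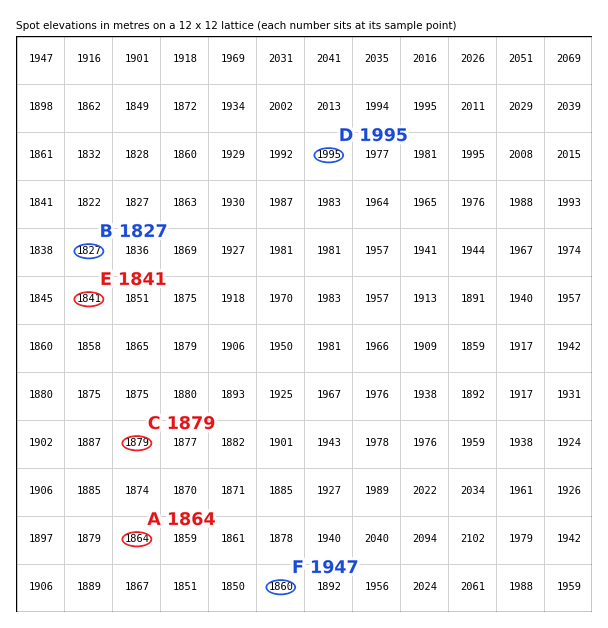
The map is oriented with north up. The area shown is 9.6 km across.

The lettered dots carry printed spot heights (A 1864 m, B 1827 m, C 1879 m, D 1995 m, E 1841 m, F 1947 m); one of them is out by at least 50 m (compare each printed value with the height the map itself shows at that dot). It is F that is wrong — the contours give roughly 1860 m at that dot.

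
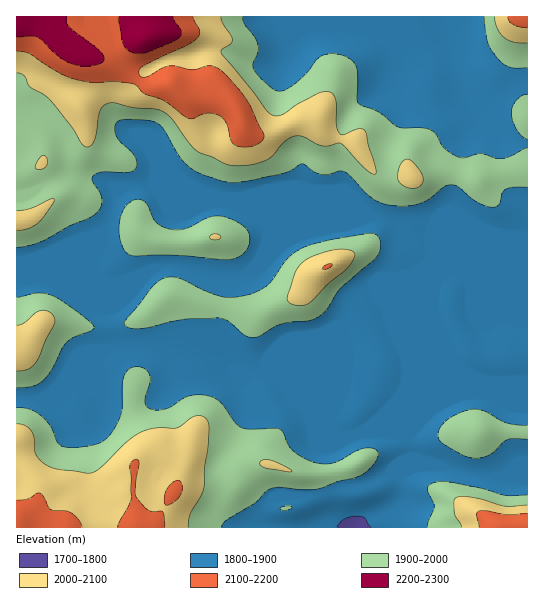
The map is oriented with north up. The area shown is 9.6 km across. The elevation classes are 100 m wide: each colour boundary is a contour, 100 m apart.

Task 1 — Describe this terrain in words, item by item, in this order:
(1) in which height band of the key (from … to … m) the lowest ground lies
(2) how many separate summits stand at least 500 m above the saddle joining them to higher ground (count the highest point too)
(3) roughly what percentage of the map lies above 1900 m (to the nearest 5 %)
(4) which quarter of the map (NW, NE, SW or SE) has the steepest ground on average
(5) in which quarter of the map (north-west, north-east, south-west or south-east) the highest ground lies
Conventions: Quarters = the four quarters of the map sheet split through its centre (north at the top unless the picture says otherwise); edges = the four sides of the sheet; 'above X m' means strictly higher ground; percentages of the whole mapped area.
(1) Between 1700 and 1800 m: that is the band holding the lowest ground.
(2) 1 summit rises at least 500 m above its surroundings.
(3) Ground above 1900 m makes up about 45 % of the sheet.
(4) Slopes are steepest in the north-west quarter.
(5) The highest ground is in the north-west quarter.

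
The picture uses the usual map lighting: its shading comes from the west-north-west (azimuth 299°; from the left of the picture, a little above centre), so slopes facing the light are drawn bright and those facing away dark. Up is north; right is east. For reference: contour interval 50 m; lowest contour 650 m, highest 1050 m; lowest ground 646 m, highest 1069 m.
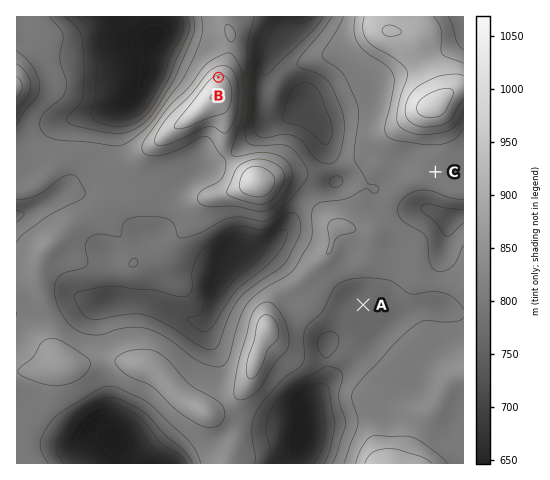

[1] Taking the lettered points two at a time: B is above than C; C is above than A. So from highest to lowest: B C A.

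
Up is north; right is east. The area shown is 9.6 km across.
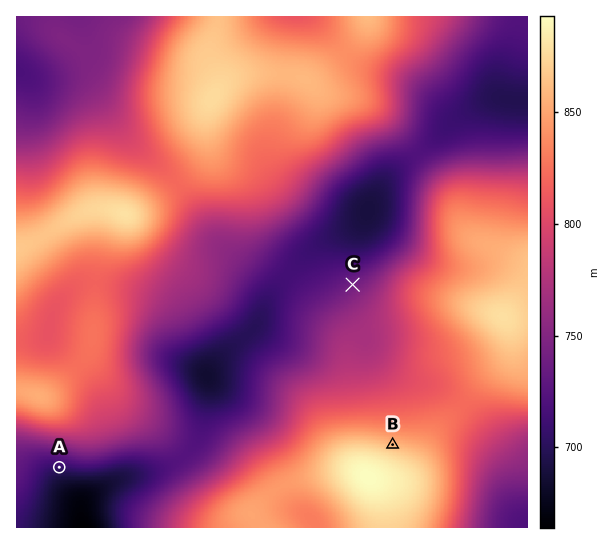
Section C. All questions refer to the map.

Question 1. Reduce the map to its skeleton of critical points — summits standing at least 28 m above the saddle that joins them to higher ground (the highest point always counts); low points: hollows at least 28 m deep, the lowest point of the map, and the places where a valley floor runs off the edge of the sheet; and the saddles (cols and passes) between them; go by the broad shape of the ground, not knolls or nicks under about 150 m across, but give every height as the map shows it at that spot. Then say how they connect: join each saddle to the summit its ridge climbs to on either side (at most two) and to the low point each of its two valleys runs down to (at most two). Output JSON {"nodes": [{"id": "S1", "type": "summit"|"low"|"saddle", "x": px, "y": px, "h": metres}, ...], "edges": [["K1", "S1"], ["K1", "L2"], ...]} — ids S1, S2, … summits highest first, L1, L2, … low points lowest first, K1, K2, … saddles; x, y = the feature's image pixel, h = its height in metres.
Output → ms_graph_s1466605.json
{"nodes": [
{"id": "S1", "type": "summit", "x": 367, "y": 478, "h": 893},
{"id": "S2", "type": "summit", "x": 125, "y": 214, "h": 879},
{"id": "S3", "type": "summit", "x": 503, "y": 317, "h": 878},
{"id": "S4", "type": "summit", "x": 213, "y": 98, "h": 876},
{"id": "S5", "type": "summit", "x": 38, "y": 397, "h": 854},
{"id": "L1", "type": "low", "x": 83, "y": 527, "h": 664},
{"id": "L2", "type": "low", "x": 207, "y": 377, "h": 685},
{"id": "L3", "type": "low", "x": 19, "y": 71, "h": 719},
{"id": "L4", "type": "low", "x": 526, "y": 525, "h": 720},
{"id": "K1", "type": "saddle", "x": 43, "y": 237, "h": 865},
{"id": "K2", "type": "saddle", "x": 463, "y": 403, "h": 822},
{"id": "K3", "type": "saddle", "x": 177, "y": 185, "h": 821},
{"id": "K4", "type": "saddle", "x": 95, "y": 283, "h": 818},
{"id": "K5", "type": "saddle", "x": 183, "y": 455, "h": 724},
{"id": "K6", "type": "saddle", "x": 418, "y": 154, "h": 722},
{"id": "K7", "type": "saddle", "x": 287, "y": 274, "h": 714}],
"edges": [["K1", "S2"], ["K1", "L1"], ["K1", "L3"], ["K2", "S1"], ["K2", "S3"], ["K2", "L2"], ["K2", "L4"], ["K3", "S2"], ["K3", "S4"], ["K3", "L2"], ["K3", "L3"], ["K4", "S2"], ["K4", "S5"], ["K4", "L1"], ["K4", "L2"], ["K5", "S1"], ["K5", "S5"], ["K5", "L1"], ["K5", "L2"], ["K6", "S3"], ["K6", "S4"], ["K6", "L2"], ["K7", "S1"], ["K7", "S4"], ["K7", "L2"]]}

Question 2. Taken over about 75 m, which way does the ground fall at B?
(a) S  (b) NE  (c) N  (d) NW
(c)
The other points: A S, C NW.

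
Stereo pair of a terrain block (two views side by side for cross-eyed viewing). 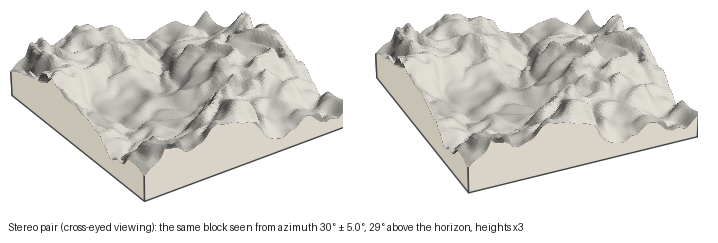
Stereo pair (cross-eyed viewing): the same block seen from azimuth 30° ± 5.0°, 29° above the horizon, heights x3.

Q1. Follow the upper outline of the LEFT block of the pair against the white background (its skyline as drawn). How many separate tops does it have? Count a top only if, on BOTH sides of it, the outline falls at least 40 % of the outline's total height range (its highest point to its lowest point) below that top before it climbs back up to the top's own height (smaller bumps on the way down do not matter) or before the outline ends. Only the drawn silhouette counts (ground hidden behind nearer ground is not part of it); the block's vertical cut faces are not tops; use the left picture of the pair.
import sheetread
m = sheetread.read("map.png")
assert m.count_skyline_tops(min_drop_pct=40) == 1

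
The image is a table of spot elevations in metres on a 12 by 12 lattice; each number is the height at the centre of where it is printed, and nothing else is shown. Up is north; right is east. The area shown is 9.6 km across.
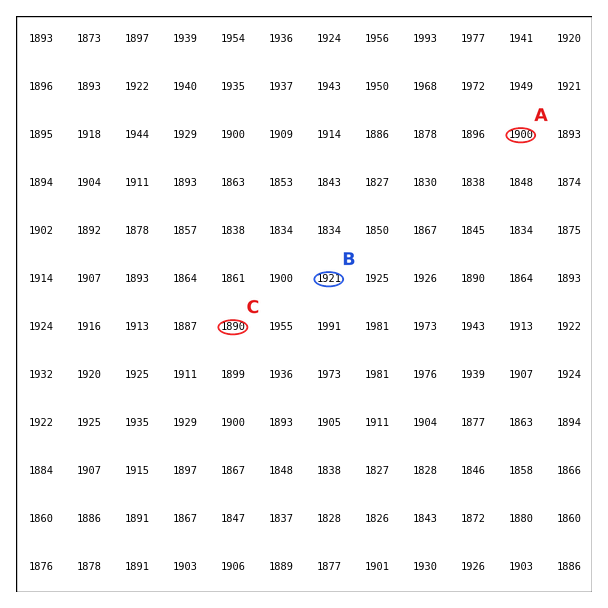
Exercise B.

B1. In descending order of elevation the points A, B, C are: B A C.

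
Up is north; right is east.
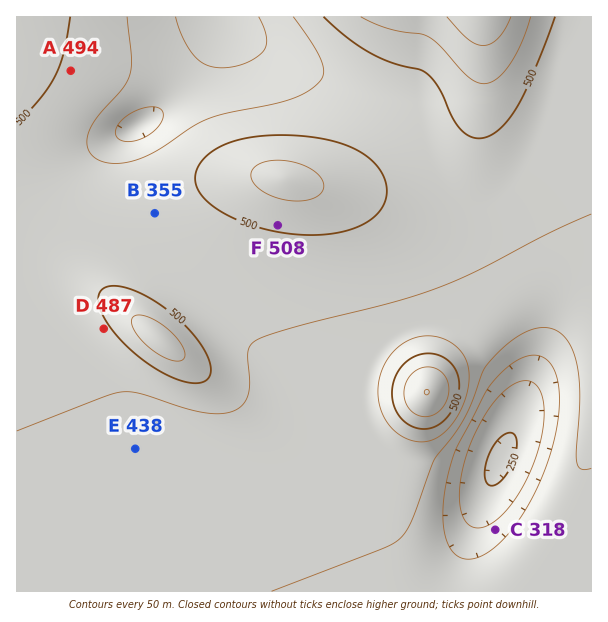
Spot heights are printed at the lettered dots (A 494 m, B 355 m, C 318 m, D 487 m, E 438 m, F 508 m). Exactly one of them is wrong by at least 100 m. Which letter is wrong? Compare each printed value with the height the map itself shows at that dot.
B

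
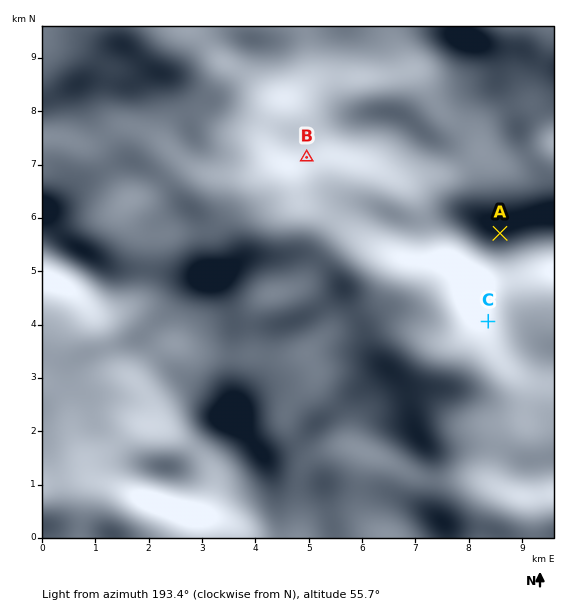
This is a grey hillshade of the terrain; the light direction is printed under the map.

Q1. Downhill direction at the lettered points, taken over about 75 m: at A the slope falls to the N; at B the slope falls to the S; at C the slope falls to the SW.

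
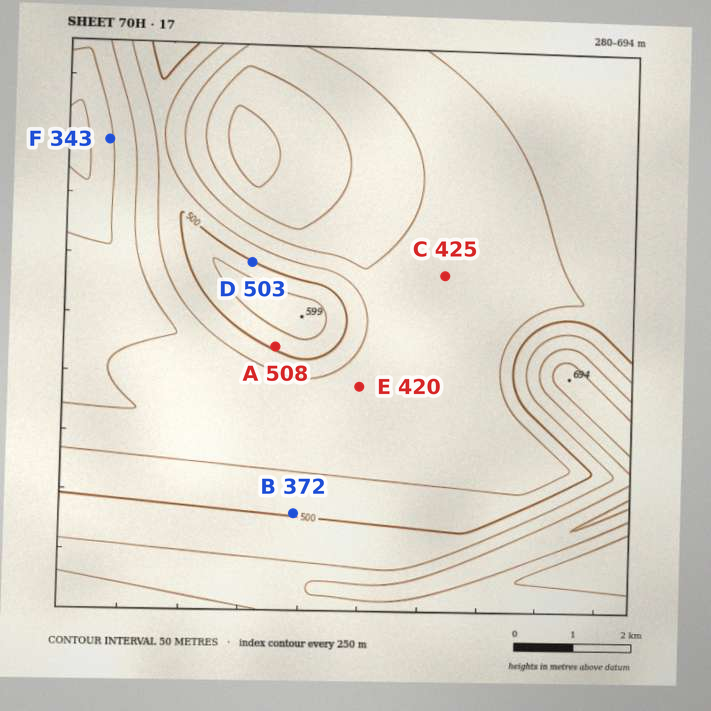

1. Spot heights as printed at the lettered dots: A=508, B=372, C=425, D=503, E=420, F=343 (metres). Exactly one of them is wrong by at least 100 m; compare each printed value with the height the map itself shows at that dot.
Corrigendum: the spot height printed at B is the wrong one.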